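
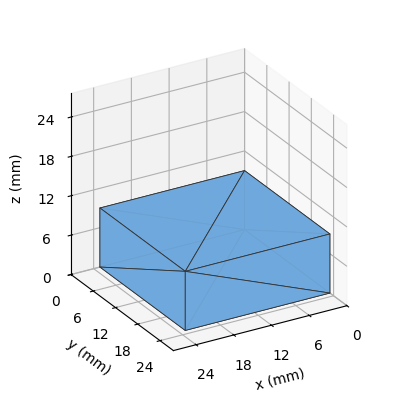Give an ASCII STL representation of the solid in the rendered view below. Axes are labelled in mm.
Reading the render: the shape is a rectangular box, roughly 23 × 23 mm footprint and 9 mm tall (dimensions read to the nearest mm from the axis ticks). For the STL, each face is triangulated and given an outward normal.

solid part
  facet normal 0.0000 0.0000 -1.0000
    outer loop
      vertex 23.00 23.00 0.00
      vertex 23.00 0.00 0.00
      vertex 0.00 0.00 0.00
    endloop
  endfacet
  facet normal 0.0000 0.0000 -1.0000
    outer loop
      vertex 0.00 23.00 0.00
      vertex 23.00 23.00 0.00
      vertex 0.00 0.00 0.00
    endloop
  endfacet
  facet normal 0.0000 0.0000 1.0000
    outer loop
      vertex 0.00 0.00 9.00
      vertex 23.00 0.00 9.00
      vertex 23.00 23.00 9.00
    endloop
  endfacet
  facet normal 0.0000 0.0000 1.0000
    outer loop
      vertex 0.00 0.00 9.00
      vertex 23.00 23.00 9.00
      vertex 0.00 23.00 9.00
    endloop
  endfacet
  facet normal 0.0000 -1.0000 0.0000
    outer loop
      vertex 0.00 0.00 0.00
      vertex 23.00 0.00 0.00
      vertex 23.00 0.00 9.00
    endloop
  endfacet
  facet normal 0.0000 -1.0000 0.0000
    outer loop
      vertex 0.00 0.00 0.00
      vertex 23.00 0.00 9.00
      vertex 0.00 0.00 9.00
    endloop
  endfacet
  facet normal 0.0000 1.0000 0.0000
    outer loop
      vertex 23.00 23.00 9.00
      vertex 23.00 23.00 0.00
      vertex 0.00 23.00 0.00
    endloop
  endfacet
  facet normal 0.0000 1.0000 0.0000
    outer loop
      vertex 0.00 23.00 9.00
      vertex 23.00 23.00 9.00
      vertex 0.00 23.00 0.00
    endloop
  endfacet
  facet normal -1.0000 0.0000 0.0000
    outer loop
      vertex 0.00 23.00 9.00
      vertex 0.00 23.00 0.00
      vertex 0.00 0.00 0.00
    endloop
  endfacet
  facet normal -1.0000 0.0000 0.0000
    outer loop
      vertex 0.00 0.00 9.00
      vertex 0.00 23.00 9.00
      vertex 0.00 0.00 0.00
    endloop
  endfacet
  facet normal 1.0000 0.0000 0.0000
    outer loop
      vertex 23.00 0.00 0.00
      vertex 23.00 23.00 0.00
      vertex 23.00 23.00 9.00
    endloop
  endfacet
  facet normal 1.0000 0.0000 0.0000
    outer loop
      vertex 23.00 0.00 0.00
      vertex 23.00 23.00 9.00
      vertex 23.00 0.00 9.00
    endloop
  endfacet
endsolid part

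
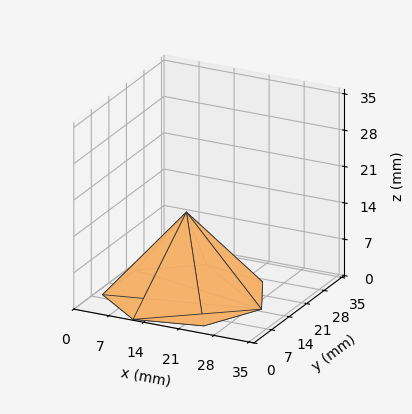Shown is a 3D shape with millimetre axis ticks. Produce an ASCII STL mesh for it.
Reading the render: the shape is a regular 7-sided pyramid, base circumscribed radius ≈ 15 mm, apex at z ≈ 16 mm (dimensions read to the nearest mm from the axis ticks). For the STL, each face is triangulated and given an outward normal.

solid part
  facet normal 0.0000 0.0000 -1.0000
    outer loop
      vertex 11.662 29.624 0.000
      vertex 24.352 26.727 0.000
      vertex 30.000 15.000 0.000
    endloop
  endfacet
  facet normal 0.0000 0.0000 -1.0000
    outer loop
      vertex 1.485 21.508 0.000
      vertex 11.662 29.624 0.000
      vertex 30.000 15.000 0.000
    endloop
  endfacet
  facet normal 0.0000 0.0000 -1.0000
    outer loop
      vertex 1.485 8.492 0.000
      vertex 1.485 21.508 0.000
      vertex 30.000 15.000 0.000
    endloop
  endfacet
  facet normal 0.0000 0.0000 -1.0000
    outer loop
      vertex 11.662 0.376 0.000
      vertex 1.485 8.492 0.000
      vertex 30.000 15.000 0.000
    endloop
  endfacet
  facet normal 0.0000 0.0000 -1.0000
    outer loop
      vertex 24.352 3.273 0.000
      vertex 11.662 0.376 0.000
      vertex 30.000 15.000 0.000
    endloop
  endfacet
  facet normal 0.6883 0.3315 0.6453
    outer loop
      vertex 30.000 15.000 0.000
      vertex 24.352 26.727 0.000
      vertex 15.000 15.000 16.000
    endloop
  endfacet
  facet normal 0.1700 0.7448 0.6453
    outer loop
      vertex 24.352 26.727 0.000
      vertex 11.662 29.624 0.000
      vertex 15.000 15.000 16.000
    endloop
  endfacet
  facet normal -0.4763 0.5973 0.6453
    outer loop
      vertex 11.662 29.624 0.000
      vertex 1.485 21.508 0.000
      vertex 15.000 15.000 16.000
    endloop
  endfacet
  facet normal -0.7639 0.0000 0.6453
    outer loop
      vertex 1.485 21.508 0.000
      vertex 1.485 8.492 0.000
      vertex 15.000 15.000 16.000
    endloop
  endfacet
  facet normal -0.4763 -0.5973 0.6453
    outer loop
      vertex 1.485 8.492 0.000
      vertex 11.662 0.376 0.000
      vertex 15.000 15.000 16.000
    endloop
  endfacet
  facet normal 0.1700 -0.7448 0.6453
    outer loop
      vertex 11.662 0.376 0.000
      vertex 24.352 3.273 0.000
      vertex 15.000 15.000 16.000
    endloop
  endfacet
  facet normal 0.6883 -0.3315 0.6453
    outer loop
      vertex 24.352 3.273 0.000
      vertex 30.000 15.000 0.000
      vertex 15.000 15.000 16.000
    endloop
  endfacet
endsolid part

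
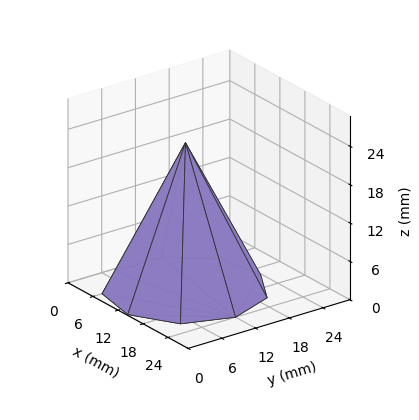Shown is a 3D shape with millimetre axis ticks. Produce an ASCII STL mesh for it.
Reading the render: the shape is a regular 9-sided pyramid, base circumscribed radius ≈ 12 mm, apex at z ≈ 23 mm (dimensions read to the nearest mm from the axis ticks). For the STL, each face is triangulated and given an outward normal.

solid part
  facet normal 0.0000 0.0000 -1.0000
    outer loop
      vertex 14.08 23.82 0.00
      vertex 21.19 19.71 0.00
      vertex 24.00 12.00 0.00
    endloop
  endfacet
  facet normal 0.0000 0.0000 -1.0000
    outer loop
      vertex 6.00 22.39 0.00
      vertex 14.08 23.82 0.00
      vertex 24.00 12.00 0.00
    endloop
  endfacet
  facet normal 0.0000 0.0000 -1.0000
    outer loop
      vertex 0.72 16.10 0.00
      vertex 6.00 22.39 0.00
      vertex 24.00 12.00 0.00
    endloop
  endfacet
  facet normal 0.0000 0.0000 -1.0000
    outer loop
      vertex 0.72 7.90 0.00
      vertex 0.72 16.10 0.00
      vertex 24.00 12.00 0.00
    endloop
  endfacet
  facet normal 0.0000 0.0000 -1.0000
    outer loop
      vertex 6.00 1.61 0.00
      vertex 0.72 7.90 0.00
      vertex 24.00 12.00 0.00
    endloop
  endfacet
  facet normal 0.0000 0.0000 -1.0000
    outer loop
      vertex 14.08 0.18 0.00
      vertex 6.00 1.61 0.00
      vertex 24.00 12.00 0.00
    endloop
  endfacet
  facet normal 0.0000 0.0000 -1.0000
    outer loop
      vertex 21.19 4.29 0.00
      vertex 14.08 0.18 0.00
      vertex 24.00 12.00 0.00
    endloop
  endfacet
  facet normal 0.8436 0.3075 0.4402
    outer loop
      vertex 24.00 12.00 0.00
      vertex 21.19 19.71 0.00
      vertex 12.00 12.00 23.00
    endloop
  endfacet
  facet normal 0.4494 0.7774 0.4401
    outer loop
      vertex 21.19 19.71 0.00
      vertex 14.08 23.82 0.00
      vertex 12.00 12.00 23.00
    endloop
  endfacet
  facet normal -0.1565 0.8841 0.4402
    outer loop
      vertex 14.08 23.82 0.00
      vertex 6.00 22.39 0.00
      vertex 12.00 12.00 23.00
    endloop
  endfacet
  facet normal -0.6877 0.5773 0.4402
    outer loop
      vertex 6.00 22.39 0.00
      vertex 0.72 16.10 0.00
      vertex 12.00 12.00 23.00
    endloop
  endfacet
  facet normal -0.8978 0.0000 0.4403
    outer loop
      vertex 0.72 16.10 0.00
      vertex 0.72 7.90 0.00
      vertex 12.00 12.00 23.00
    endloop
  endfacet
  facet normal -0.6877 -0.5773 0.4402
    outer loop
      vertex 0.72 7.90 0.00
      vertex 6.00 1.61 0.00
      vertex 12.00 12.00 23.00
    endloop
  endfacet
  facet normal -0.1565 -0.8841 0.4402
    outer loop
      vertex 6.00 1.61 0.00
      vertex 14.08 0.18 0.00
      vertex 12.00 12.00 23.00
    endloop
  endfacet
  facet normal 0.4494 -0.7774 0.4401
    outer loop
      vertex 14.08 0.18 0.00
      vertex 21.19 4.29 0.00
      vertex 12.00 12.00 23.00
    endloop
  endfacet
  facet normal 0.8436 -0.3075 0.4402
    outer loop
      vertex 21.19 4.29 0.00
      vertex 24.00 12.00 0.00
      vertex 12.00 12.00 23.00
    endloop
  endfacet
endsolid part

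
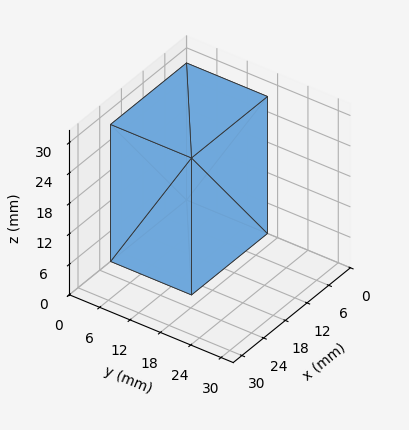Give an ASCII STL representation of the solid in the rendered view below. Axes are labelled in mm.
Reading the render: the shape is a rectangular box, roughly 21 × 16 mm footprint and 27 mm tall (dimensions read to the nearest mm from the axis ticks). For the STL, each face is triangulated and given an outward normal.

solid part
  facet normal 0.0000 0.0000 -1.0000
    outer loop
      vertex 21.00 16.00 0.00
      vertex 21.00 0.00 0.00
      vertex 0.00 0.00 0.00
    endloop
  endfacet
  facet normal 0.0000 0.0000 -1.0000
    outer loop
      vertex 0.00 16.00 0.00
      vertex 21.00 16.00 0.00
      vertex 0.00 0.00 0.00
    endloop
  endfacet
  facet normal 0.0000 0.0000 1.0000
    outer loop
      vertex 0.00 0.00 27.00
      vertex 21.00 0.00 27.00
      vertex 21.00 16.00 27.00
    endloop
  endfacet
  facet normal 0.0000 0.0000 1.0000
    outer loop
      vertex 0.00 0.00 27.00
      vertex 21.00 16.00 27.00
      vertex 0.00 16.00 27.00
    endloop
  endfacet
  facet normal 0.0000 -1.0000 0.0000
    outer loop
      vertex 0.00 0.00 0.00
      vertex 21.00 0.00 0.00
      vertex 21.00 0.00 27.00
    endloop
  endfacet
  facet normal 0.0000 -1.0000 0.0000
    outer loop
      vertex 0.00 0.00 0.00
      vertex 21.00 0.00 27.00
      vertex 0.00 0.00 27.00
    endloop
  endfacet
  facet normal 0.0000 1.0000 0.0000
    outer loop
      vertex 21.00 16.00 27.00
      vertex 21.00 16.00 0.00
      vertex 0.00 16.00 0.00
    endloop
  endfacet
  facet normal 0.0000 1.0000 0.0000
    outer loop
      vertex 0.00 16.00 27.00
      vertex 21.00 16.00 27.00
      vertex 0.00 16.00 0.00
    endloop
  endfacet
  facet normal -1.0000 0.0000 0.0000
    outer loop
      vertex 0.00 16.00 27.00
      vertex 0.00 16.00 0.00
      vertex 0.00 0.00 0.00
    endloop
  endfacet
  facet normal -1.0000 0.0000 0.0000
    outer loop
      vertex 0.00 0.00 27.00
      vertex 0.00 16.00 27.00
      vertex 0.00 0.00 0.00
    endloop
  endfacet
  facet normal 1.0000 0.0000 0.0000
    outer loop
      vertex 21.00 0.00 0.00
      vertex 21.00 16.00 0.00
      vertex 21.00 16.00 27.00
    endloop
  endfacet
  facet normal 1.0000 0.0000 0.0000
    outer loop
      vertex 21.00 0.00 0.00
      vertex 21.00 16.00 27.00
      vertex 21.00 0.00 27.00
    endloop
  endfacet
endsolid part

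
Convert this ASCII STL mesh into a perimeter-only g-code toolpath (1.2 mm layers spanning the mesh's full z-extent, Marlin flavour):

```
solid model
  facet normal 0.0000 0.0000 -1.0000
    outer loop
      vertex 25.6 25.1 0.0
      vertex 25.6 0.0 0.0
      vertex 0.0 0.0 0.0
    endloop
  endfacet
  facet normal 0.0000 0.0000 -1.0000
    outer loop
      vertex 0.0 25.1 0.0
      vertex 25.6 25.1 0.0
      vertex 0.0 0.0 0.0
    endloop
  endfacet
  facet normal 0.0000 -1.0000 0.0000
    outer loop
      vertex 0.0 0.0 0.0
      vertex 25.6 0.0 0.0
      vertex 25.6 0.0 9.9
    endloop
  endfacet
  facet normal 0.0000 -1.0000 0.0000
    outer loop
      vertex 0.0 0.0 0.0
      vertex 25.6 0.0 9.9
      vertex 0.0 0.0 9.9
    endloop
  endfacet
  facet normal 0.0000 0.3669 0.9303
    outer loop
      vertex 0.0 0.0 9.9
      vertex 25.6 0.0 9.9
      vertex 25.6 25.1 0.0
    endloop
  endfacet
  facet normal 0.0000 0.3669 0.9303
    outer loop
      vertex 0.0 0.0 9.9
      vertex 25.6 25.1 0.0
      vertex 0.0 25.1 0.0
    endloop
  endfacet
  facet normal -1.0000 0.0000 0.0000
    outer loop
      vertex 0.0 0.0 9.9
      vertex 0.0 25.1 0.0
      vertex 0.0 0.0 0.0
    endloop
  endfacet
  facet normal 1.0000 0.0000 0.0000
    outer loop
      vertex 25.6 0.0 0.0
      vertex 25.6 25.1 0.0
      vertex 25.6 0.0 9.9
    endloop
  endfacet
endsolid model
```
; perimeter-only toolpath
G21 ; units = mm
G90 ; absolute positioning
G28 ; home
; layer 1
G0 Z1.2
G0 X0.0 Y0.0
G1 X25.6 Y0.0
G1 X25.6 Y22.0
G1 X0.0 Y22.0
G1 X0.0 Y0.0
; layer 2
G0 Z2.5
G0 X0.0 Y0.0
G1 X25.6 Y0.0
G1 X25.6 Y18.8
G1 X0.0 Y18.8
G1 X0.0 Y0.0
; layer 3
G0 Z3.7
G0 X0.0 Y0.0
G1 X25.6 Y0.0
G1 X25.6 Y15.7
G1 X0.0 Y15.7
G1 X0.0 Y0.0
; layer 4
G0 Z5.0
G0 X0.0 Y0.0
G1 X25.6 Y0.0
G1 X25.6 Y12.6
G1 X0.0 Y12.6
G1 X0.0 Y0.0
; layer 5
G0 Z6.2
G0 X0.0 Y0.0
G1 X25.6 Y0.0
G1 X25.6 Y9.4
G1 X0.0 Y9.4
G1 X0.0 Y0.0
; layer 6
G0 Z7.4
G0 X0.0 Y0.0
G1 X25.6 Y0.0
G1 X25.6 Y6.3
G1 X0.0 Y6.3
G1 X0.0 Y0.0
; layer 7
G0 Z8.7
G0 X0.0 Y0.0
G1 X25.6 Y0.0
G1 X25.6 Y3.1
G1 X0.0 Y3.1
G1 X0.0 Y0.0
M2 ; end

The solid is a wedge (ramp): 25.6 × 25.1 mm base, rising to 9.9 mm along the y=0 edge and sloping linearly to z=0 at y=25.1. Slicing at Δz = 1.2 mm — 8 equal slices spanning the solid's height, so layer i sits at z = i·h/8 — gives 7 non-empty perimeters. Each is a 4-segment closed polygon; G0 lifts to the layer z and rapids to the start vertex, then G1 traces the edges. The cross-section shrinks linearly with z (the slice at the apex is degenerate and omitted).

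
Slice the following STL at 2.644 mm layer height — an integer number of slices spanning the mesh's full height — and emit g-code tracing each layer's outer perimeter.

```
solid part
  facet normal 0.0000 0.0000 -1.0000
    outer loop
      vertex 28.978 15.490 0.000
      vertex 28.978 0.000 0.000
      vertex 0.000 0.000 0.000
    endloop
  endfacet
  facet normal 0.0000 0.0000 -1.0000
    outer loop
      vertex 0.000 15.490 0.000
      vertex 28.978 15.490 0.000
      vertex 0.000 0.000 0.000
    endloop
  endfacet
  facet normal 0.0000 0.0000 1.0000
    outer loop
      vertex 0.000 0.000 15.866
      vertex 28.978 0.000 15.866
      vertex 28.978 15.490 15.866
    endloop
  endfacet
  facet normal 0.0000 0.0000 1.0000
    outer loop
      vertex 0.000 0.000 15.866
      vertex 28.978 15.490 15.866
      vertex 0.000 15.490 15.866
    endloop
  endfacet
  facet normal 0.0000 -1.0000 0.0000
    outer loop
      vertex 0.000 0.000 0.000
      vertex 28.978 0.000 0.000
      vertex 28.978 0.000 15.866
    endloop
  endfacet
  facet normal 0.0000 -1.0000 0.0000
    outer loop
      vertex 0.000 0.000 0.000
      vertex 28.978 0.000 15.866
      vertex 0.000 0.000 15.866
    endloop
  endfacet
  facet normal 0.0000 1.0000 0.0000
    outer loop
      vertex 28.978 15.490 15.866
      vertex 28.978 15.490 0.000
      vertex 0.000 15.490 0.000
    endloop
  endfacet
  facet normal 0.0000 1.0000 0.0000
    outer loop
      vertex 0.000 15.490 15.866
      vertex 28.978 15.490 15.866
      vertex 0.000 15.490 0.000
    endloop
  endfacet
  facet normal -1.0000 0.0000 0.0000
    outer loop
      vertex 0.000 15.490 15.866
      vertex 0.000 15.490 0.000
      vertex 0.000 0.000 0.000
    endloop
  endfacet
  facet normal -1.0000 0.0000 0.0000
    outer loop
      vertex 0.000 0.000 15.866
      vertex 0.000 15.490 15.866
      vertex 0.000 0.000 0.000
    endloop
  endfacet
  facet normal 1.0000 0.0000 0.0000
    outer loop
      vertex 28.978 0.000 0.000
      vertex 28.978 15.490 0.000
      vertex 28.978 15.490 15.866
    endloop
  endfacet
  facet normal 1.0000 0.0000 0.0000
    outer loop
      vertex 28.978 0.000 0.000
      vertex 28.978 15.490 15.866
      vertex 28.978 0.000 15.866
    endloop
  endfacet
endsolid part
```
; perimeter-only toolpath
G21 ; units = mm
G90 ; absolute positioning
G28 ; home
; layer 1
G0 Z2.644
G0 X0.000 Y0.000
G1 X28.978 Y0.000
G1 X28.978 Y15.490
G1 X0.000 Y15.490
G1 X0.000 Y0.000
; layer 2
G0 Z5.289
G0 X0.000 Y0.000
G1 X28.978 Y0.000
G1 X28.978 Y15.490
G1 X0.000 Y15.490
G1 X0.000 Y0.000
; layer 3
G0 Z7.933
G0 X0.000 Y0.000
G1 X28.978 Y0.000
G1 X28.978 Y15.490
G1 X0.000 Y15.490
G1 X0.000 Y0.000
; layer 4
G0 Z10.577
G0 X0.000 Y0.000
G1 X28.978 Y0.000
G1 X28.978 Y15.490
G1 X0.000 Y15.490
G1 X0.000 Y0.000
; layer 5
G0 Z13.222
G0 X0.000 Y0.000
G1 X28.978 Y0.000
G1 X28.978 Y15.490
G1 X0.000 Y15.490
G1 X0.000 Y0.000
; layer 6
G0 Z15.866
G0 X0.000 Y0.000
G1 X28.978 Y0.000
G1 X28.978 Y15.490
G1 X0.000 Y15.490
G1 X0.000 Y0.000
M2 ; end

The solid is a rectangular box, roughly 29 × 15.5 mm footprint and 15.9 mm tall. Slicing at Δz = 2.644 mm — 6 equal slices spanning the solid's height, so layer i sits at z = i·h/6 — gives 6 non-empty perimeters. Each is a 4-segment closed polygon; G0 lifts to the layer z and rapids to the start vertex, then G1 traces the edges.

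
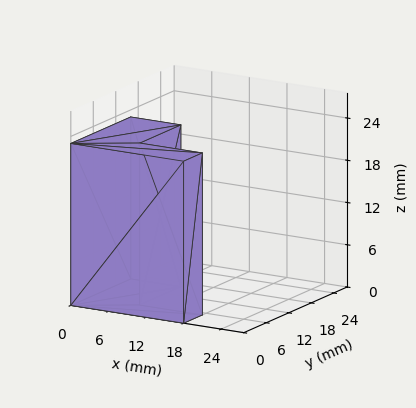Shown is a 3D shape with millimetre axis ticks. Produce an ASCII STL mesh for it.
Reading the render: the shape is an L-shaped prism: outer 18 × 16 mm, arm thicknesses ≈ 5 mm (horizontal) and 8 mm (vertical), extruded 23 mm in z (dimensions read to the nearest mm from the axis ticks). For the STL, each face is triangulated and given an outward normal.

solid part
  facet normal 0.0000 0.0000 -1.0000
    outer loop
      vertex 18.00 5.00 0.00
      vertex 18.00 0.00 0.00
      vertex 0.00 0.00 0.00
    endloop
  endfacet
  facet normal 0.0000 0.0000 -1.0000
    outer loop
      vertex 8.00 5.00 0.00
      vertex 18.00 5.00 0.00
      vertex 0.00 0.00 0.00
    endloop
  endfacet
  facet normal 0.0000 0.0000 -1.0000
    outer loop
      vertex 8.00 16.00 0.00
      vertex 8.00 5.00 0.00
      vertex 0.00 0.00 0.00
    endloop
  endfacet
  facet normal 0.0000 0.0000 -1.0000
    outer loop
      vertex 0.00 16.00 0.00
      vertex 8.00 16.00 0.00
      vertex 0.00 0.00 0.00
    endloop
  endfacet
  facet normal 0.0000 0.0000 1.0000
    outer loop
      vertex 0.00 0.00 23.00
      vertex 18.00 0.00 23.00
      vertex 18.00 5.00 23.00
    endloop
  endfacet
  facet normal 0.0000 0.0000 1.0000
    outer loop
      vertex 0.00 0.00 23.00
      vertex 18.00 5.00 23.00
      vertex 8.00 5.00 23.00
    endloop
  endfacet
  facet normal 0.0000 0.0000 1.0000
    outer loop
      vertex 0.00 0.00 23.00
      vertex 8.00 5.00 23.00
      vertex 8.00 16.00 23.00
    endloop
  endfacet
  facet normal 0.0000 0.0000 1.0000
    outer loop
      vertex 0.00 0.00 23.00
      vertex 8.00 16.00 23.00
      vertex 0.00 16.00 23.00
    endloop
  endfacet
  facet normal 0.0000 -1.0000 0.0000
    outer loop
      vertex 0.00 0.00 0.00
      vertex 18.00 0.00 0.00
      vertex 18.00 0.00 23.00
    endloop
  endfacet
  facet normal 0.0000 -1.0000 0.0000
    outer loop
      vertex 0.00 0.00 0.00
      vertex 18.00 0.00 23.00
      vertex 0.00 0.00 23.00
    endloop
  endfacet
  facet normal 1.0000 0.0000 0.0000
    outer loop
      vertex 18.00 0.00 0.00
      vertex 18.00 5.00 0.00
      vertex 18.00 5.00 23.00
    endloop
  endfacet
  facet normal 1.0000 0.0000 0.0000
    outer loop
      vertex 18.00 0.00 0.00
      vertex 18.00 5.00 23.00
      vertex 18.00 0.00 23.00
    endloop
  endfacet
  facet normal 0.0000 1.0000 0.0000
    outer loop
      vertex 18.00 5.00 0.00
      vertex 8.00 5.00 0.00
      vertex 8.00 5.00 23.00
    endloop
  endfacet
  facet normal 0.0000 1.0000 0.0000
    outer loop
      vertex 18.00 5.00 0.00
      vertex 8.00 5.00 23.00
      vertex 18.00 5.00 23.00
    endloop
  endfacet
  facet normal 1.0000 0.0000 0.0000
    outer loop
      vertex 8.00 5.00 0.00
      vertex 8.00 16.00 0.00
      vertex 8.00 16.00 23.00
    endloop
  endfacet
  facet normal 1.0000 0.0000 0.0000
    outer loop
      vertex 8.00 5.00 0.00
      vertex 8.00 16.00 23.00
      vertex 8.00 5.00 23.00
    endloop
  endfacet
  facet normal 0.0000 1.0000 0.0000
    outer loop
      vertex 8.00 16.00 0.00
      vertex 0.00 16.00 0.00
      vertex 0.00 16.00 23.00
    endloop
  endfacet
  facet normal 0.0000 1.0000 0.0000
    outer loop
      vertex 8.00 16.00 0.00
      vertex 0.00 16.00 23.00
      vertex 8.00 16.00 23.00
    endloop
  endfacet
  facet normal -1.0000 0.0000 0.0000
    outer loop
      vertex 0.00 16.00 0.00
      vertex 0.00 0.00 0.00
      vertex 0.00 0.00 23.00
    endloop
  endfacet
  facet normal -1.0000 0.0000 0.0000
    outer loop
      vertex 0.00 16.00 0.00
      vertex 0.00 0.00 23.00
      vertex 0.00 16.00 23.00
    endloop
  endfacet
endsolid part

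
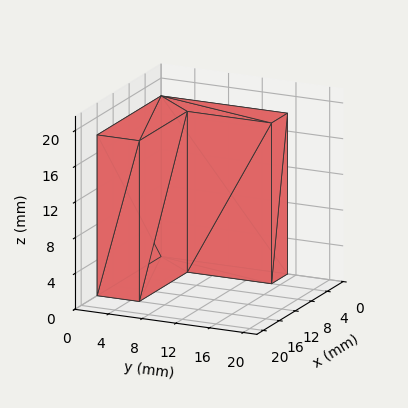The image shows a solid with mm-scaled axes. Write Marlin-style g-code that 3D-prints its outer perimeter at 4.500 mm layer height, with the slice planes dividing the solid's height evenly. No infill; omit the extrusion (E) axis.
Reading the render: the shape is an L-shaped prism: outer 16 × 15 mm, arm thicknesses ≈ 5 mm (horizontal) and 4 mm (vertical), extruded 18 mm in z (dimensions read to the nearest mm from the axis ticks). For the g-code, the solid's height is divided into equal slices at the stated Δz and each level perimeter traced with G1 moves after a G0 lift.

; perimeter-only toolpath
G21 ; units = mm
G90 ; absolute positioning
G28 ; home
; layer 1
G0 Z4.500
G0 X0.000 Y0.000
G1 X16.000 Y0.000
G1 X16.000 Y5.000
G1 X4.000 Y5.000
G1 X4.000 Y15.000
G1 X0.000 Y15.000
G1 X0.000 Y0.000
; layer 2
G0 Z9.000
G0 X0.000 Y0.000
G1 X16.000 Y0.000
G1 X16.000 Y5.000
G1 X4.000 Y5.000
G1 X4.000 Y15.000
G1 X0.000 Y15.000
G1 X0.000 Y0.000
; layer 3
G0 Z13.500
G0 X0.000 Y0.000
G1 X16.000 Y0.000
G1 X16.000 Y5.000
G1 X4.000 Y5.000
G1 X4.000 Y15.000
G1 X0.000 Y15.000
G1 X0.000 Y0.000
; layer 4
G0 Z18.000
G0 X0.000 Y0.000
G1 X16.000 Y0.000
G1 X16.000 Y5.000
G1 X4.000 Y5.000
G1 X4.000 Y15.000
G1 X0.000 Y15.000
G1 X0.000 Y0.000
M2 ; end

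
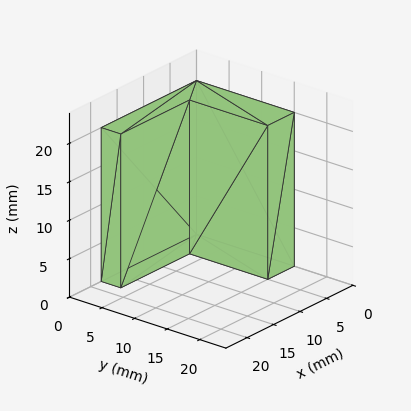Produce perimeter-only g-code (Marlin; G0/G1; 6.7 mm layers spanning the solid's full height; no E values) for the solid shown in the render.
Reading the render: the shape is an L-shaped prism: outer 18 × 15 mm, arm thicknesses ≈ 3 mm (horizontal) and 5 mm (vertical), extruded 20 mm in z (dimensions read to the nearest mm from the axis ticks). For the g-code, the solid's height is divided into equal slices at the stated Δz and each level perimeter traced with G1 moves after a G0 lift.

; perimeter-only toolpath
G21 ; units = mm
G90 ; absolute positioning
G28 ; home
; layer 1
G0 Z6.7
G0 X0.0 Y0.0
G1 X18.0 Y0.0
G1 X18.0 Y3.0
G1 X5.0 Y3.0
G1 X5.0 Y15.0
G1 X0.0 Y15.0
G1 X0.0 Y0.0
; layer 2
G0 Z13.3
G0 X0.0 Y0.0
G1 X18.0 Y0.0
G1 X18.0 Y3.0
G1 X5.0 Y3.0
G1 X5.0 Y15.0
G1 X0.0 Y15.0
G1 X0.0 Y0.0
; layer 3
G0 Z20.0
G0 X0.0 Y0.0
G1 X18.0 Y0.0
G1 X18.0 Y3.0
G1 X5.0 Y3.0
G1 X5.0 Y15.0
G1 X0.0 Y15.0
G1 X0.0 Y0.0
M2 ; end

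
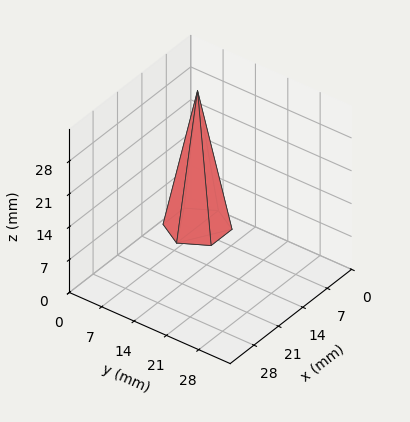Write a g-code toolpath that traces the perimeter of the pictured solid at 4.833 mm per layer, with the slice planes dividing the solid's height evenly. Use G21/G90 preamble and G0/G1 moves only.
Reading the render: the shape is a regular 6-sided pyramid, base circumscribed radius ≈ 6 mm, apex at z ≈ 29 mm (dimensions read to the nearest mm from the axis ticks). For the g-code, the solid's height is divided into equal slices at the stated Δz and each level perimeter traced with G1 moves after a G0 lift.

; perimeter-only toolpath
G21 ; units = mm
G90 ; absolute positioning
G28 ; home
; layer 1
G0 Z4.833
G0 X11.000 Y6.000
G1 X8.500 Y10.330
G1 X3.500 Y10.330
G1 X1.000 Y6.000
G1 X3.500 Y1.670
G1 X8.500 Y1.670
G1 X11.000 Y6.000
; layer 2
G0 Z9.667
G0 X10.000 Y6.000
G1 X8.000 Y9.464
G1 X4.000 Y9.464
G1 X2.000 Y6.000
G1 X4.000 Y2.536
G1 X8.000 Y2.536
G1 X10.000 Y6.000
; layer 3
G0 Z14.500
G0 X9.000 Y6.000
G1 X7.500 Y8.598
G1 X4.500 Y8.598
G1 X3.000 Y6.000
G1 X4.500 Y3.402
G1 X7.500 Y3.402
G1 X9.000 Y6.000
; layer 4
G0 Z19.333
G0 X8.000 Y6.000
G1 X7.000 Y7.732
G1 X5.000 Y7.732
G1 X4.000 Y6.000
G1 X5.000 Y4.268
G1 X7.000 Y4.268
G1 X8.000 Y6.000
; layer 5
G0 Z24.167
G0 X7.000 Y6.000
G1 X6.500 Y6.866
G1 X5.500 Y6.866
G1 X5.000 Y6.000
G1 X5.500 Y5.134
G1 X6.500 Y5.134
G1 X7.000 Y6.000
M2 ; end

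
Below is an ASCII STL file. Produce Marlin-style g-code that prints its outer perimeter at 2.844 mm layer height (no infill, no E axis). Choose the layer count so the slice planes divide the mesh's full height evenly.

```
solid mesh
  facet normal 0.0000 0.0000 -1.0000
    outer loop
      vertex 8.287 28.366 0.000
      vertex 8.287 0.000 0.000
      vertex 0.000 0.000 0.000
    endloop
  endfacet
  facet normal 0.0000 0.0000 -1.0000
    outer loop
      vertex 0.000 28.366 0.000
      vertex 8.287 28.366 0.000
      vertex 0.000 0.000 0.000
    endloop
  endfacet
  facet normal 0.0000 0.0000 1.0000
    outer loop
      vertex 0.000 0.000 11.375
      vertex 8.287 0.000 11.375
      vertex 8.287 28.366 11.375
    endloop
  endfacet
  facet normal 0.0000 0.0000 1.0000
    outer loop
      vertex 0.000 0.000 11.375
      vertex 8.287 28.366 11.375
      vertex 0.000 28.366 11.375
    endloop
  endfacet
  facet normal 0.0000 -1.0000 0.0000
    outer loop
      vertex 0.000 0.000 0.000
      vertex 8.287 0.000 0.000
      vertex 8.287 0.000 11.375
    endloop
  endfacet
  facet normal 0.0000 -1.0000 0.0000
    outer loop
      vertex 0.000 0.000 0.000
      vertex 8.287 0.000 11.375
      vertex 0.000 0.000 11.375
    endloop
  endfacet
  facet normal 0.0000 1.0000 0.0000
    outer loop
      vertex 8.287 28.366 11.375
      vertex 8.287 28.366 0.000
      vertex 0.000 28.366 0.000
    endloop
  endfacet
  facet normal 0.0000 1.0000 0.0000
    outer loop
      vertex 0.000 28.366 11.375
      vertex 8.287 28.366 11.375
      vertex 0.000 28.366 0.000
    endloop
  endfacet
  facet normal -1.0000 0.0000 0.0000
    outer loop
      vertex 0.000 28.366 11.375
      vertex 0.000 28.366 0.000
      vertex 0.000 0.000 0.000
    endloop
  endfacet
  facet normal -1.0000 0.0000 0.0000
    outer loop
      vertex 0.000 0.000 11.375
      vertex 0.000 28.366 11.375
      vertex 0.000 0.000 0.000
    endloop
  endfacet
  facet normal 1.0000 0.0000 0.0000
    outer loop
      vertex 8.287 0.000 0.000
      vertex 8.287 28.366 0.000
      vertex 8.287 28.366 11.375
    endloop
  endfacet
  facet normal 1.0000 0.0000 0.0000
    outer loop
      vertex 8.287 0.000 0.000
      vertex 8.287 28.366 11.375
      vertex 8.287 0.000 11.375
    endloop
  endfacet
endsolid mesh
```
; perimeter-only toolpath
G21 ; units = mm
G90 ; absolute positioning
G28 ; home
; layer 1
G0 Z2.844
G0 X0.000 Y0.000
G1 X8.287 Y0.000
G1 X8.287 Y28.366
G1 X0.000 Y28.366
G1 X0.000 Y0.000
; layer 2
G0 Z5.688
G0 X0.000 Y0.000
G1 X8.287 Y0.000
G1 X8.287 Y28.366
G1 X0.000 Y28.366
G1 X0.000 Y0.000
; layer 3
G0 Z8.531
G0 X0.000 Y0.000
G1 X8.287 Y0.000
G1 X8.287 Y28.366
G1 X0.000 Y28.366
G1 X0.000 Y0.000
; layer 4
G0 Z11.375
G0 X0.000 Y0.000
G1 X8.287 Y0.000
G1 X8.287 Y28.366
G1 X0.000 Y28.366
G1 X0.000 Y0.000
M2 ; end

The solid is a rectangular box, roughly 8.29 × 28.4 mm footprint and 11.4 mm tall. Slicing at Δz = 2.844 mm — 4 equal slices spanning the solid's height, so layer i sits at z = i·h/4 — gives 4 non-empty perimeters. Each is a 4-segment closed polygon; G0 lifts to the layer z and rapids to the start vertex, then G1 traces the edges.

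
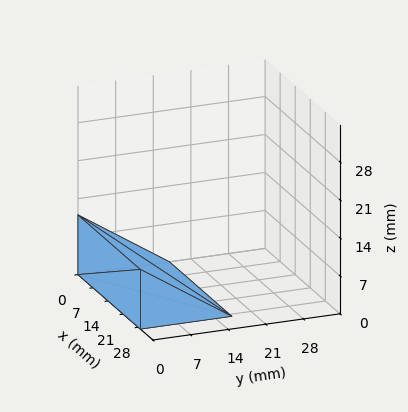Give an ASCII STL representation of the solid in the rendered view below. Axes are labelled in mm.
Reading the render: the shape is a wedge (ramp): 29 × 17 mm base, rising to 11 mm along the y=0 edge and sloping linearly to z=0 at y=17 (dimensions read to the nearest mm from the axis ticks). For the STL, each face is triangulated and given an outward normal.

solid part
  facet normal 0.0000 0.0000 -1.0000
    outer loop
      vertex 29.00 17.00 0.00
      vertex 29.00 0.00 0.00
      vertex 0.00 0.00 0.00
    endloop
  endfacet
  facet normal 0.0000 0.0000 -1.0000
    outer loop
      vertex 0.00 17.00 0.00
      vertex 29.00 17.00 0.00
      vertex 0.00 0.00 0.00
    endloop
  endfacet
  facet normal 0.0000 -1.0000 0.0000
    outer loop
      vertex 0.00 0.00 0.00
      vertex 29.00 0.00 0.00
      vertex 29.00 0.00 11.00
    endloop
  endfacet
  facet normal 0.0000 -1.0000 0.0000
    outer loop
      vertex 0.00 0.00 0.00
      vertex 29.00 0.00 11.00
      vertex 0.00 0.00 11.00
    endloop
  endfacet
  facet normal 0.0000 0.5433 0.8396
    outer loop
      vertex 0.00 0.00 11.00
      vertex 29.00 0.00 11.00
      vertex 29.00 17.00 0.00
    endloop
  endfacet
  facet normal 0.0000 0.5433 0.8396
    outer loop
      vertex 0.00 0.00 11.00
      vertex 29.00 17.00 0.00
      vertex 0.00 17.00 0.00
    endloop
  endfacet
  facet normal -1.0000 0.0000 0.0000
    outer loop
      vertex 0.00 0.00 11.00
      vertex 0.00 17.00 0.00
      vertex 0.00 0.00 0.00
    endloop
  endfacet
  facet normal 1.0000 0.0000 0.0000
    outer loop
      vertex 29.00 0.00 0.00
      vertex 29.00 17.00 0.00
      vertex 29.00 0.00 11.00
    endloop
  endfacet
endsolid part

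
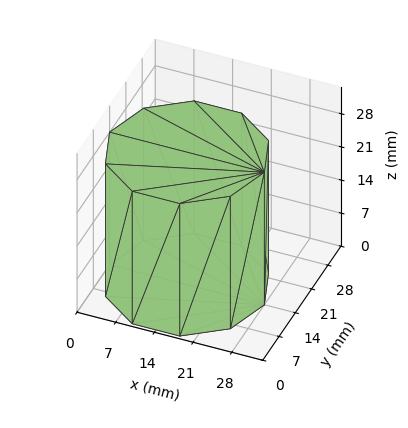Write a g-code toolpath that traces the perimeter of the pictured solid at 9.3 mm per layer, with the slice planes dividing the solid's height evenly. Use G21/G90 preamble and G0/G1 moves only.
Reading the render: the shape is a regular 10-sided prism (a cylinder approximated with 10 flat sides), circumscribed radius ≈ 14 mm, height ≈ 28 mm (dimensions read to the nearest mm from the axis ticks). For the g-code, the solid's height is divided into equal slices at the stated Δz and each level perimeter traced with G1 moves after a G0 lift.

; perimeter-only toolpath
G21 ; units = mm
G90 ; absolute positioning
G28 ; home
; layer 1
G0 Z9.3
G0 X28.0 Y14.0
G1 X25.3 Y22.2
G1 X18.3 Y27.3
G1 X9.7 Y27.3
G1 X2.7 Y22.2
G1 X0.0 Y14.0
G1 X2.7 Y5.8
G1 X9.7 Y0.7
G1 X18.3 Y0.7
G1 X25.3 Y5.8
G1 X28.0 Y14.0
; layer 2
G0 Z18.7
G0 X28.0 Y14.0
G1 X25.3 Y22.2
G1 X18.3 Y27.3
G1 X9.7 Y27.3
G1 X2.7 Y22.2
G1 X0.0 Y14.0
G1 X2.7 Y5.8
G1 X9.7 Y0.7
G1 X18.3 Y0.7
G1 X25.3 Y5.8
G1 X28.0 Y14.0
; layer 3
G0 Z28.0
G0 X28.0 Y14.0
G1 X25.3 Y22.2
G1 X18.3 Y27.3
G1 X9.7 Y27.3
G1 X2.7 Y22.2
G1 X0.0 Y14.0
G1 X2.7 Y5.8
G1 X9.7 Y0.7
G1 X18.3 Y0.7
G1 X25.3 Y5.8
G1 X28.0 Y14.0
M2 ; end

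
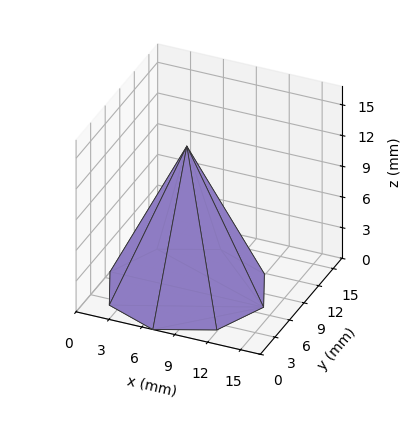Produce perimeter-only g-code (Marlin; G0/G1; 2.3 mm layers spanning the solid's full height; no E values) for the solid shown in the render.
Reading the render: the shape is a regular 8-sided pyramid, base circumscribed radius ≈ 7 mm, apex at z ≈ 14 mm (dimensions read to the nearest mm from the axis ticks). For the g-code, the solid's height is divided into equal slices at the stated Δz and each level perimeter traced with G1 moves after a G0 lift.

; perimeter-only toolpath
G21 ; units = mm
G90 ; absolute positioning
G28 ; home
; layer 1
G0 Z2.3
G0 X12.8 Y7.0
G1 X11.1 Y11.1
G1 X7.0 Y12.8
G1 X2.9 Y11.1
G1 X1.2 Y7.0
G1 X2.9 Y2.9
G1 X7.0 Y1.2
G1 X11.1 Y2.9
G1 X12.8 Y7.0
; layer 2
G0 Z4.7
G0 X11.7 Y7.0
G1 X10.3 Y10.3
G1 X7.0 Y11.7
G1 X3.7 Y10.3
G1 X2.3 Y7.0
G1 X3.7 Y3.7
G1 X7.0 Y2.3
G1 X10.3 Y3.7
G1 X11.7 Y7.0
; layer 3
G0 Z7.0
G0 X10.5 Y7.0
G1 X9.4 Y9.4
G1 X7.0 Y10.5
G1 X4.5 Y9.4
G1 X3.5 Y7.0
G1 X4.5 Y4.5
G1 X7.0 Y3.5
G1 X9.4 Y4.5
G1 X10.5 Y7.0
; layer 4
G0 Z9.3
G0 X9.3 Y7.0
G1 X8.6 Y8.6
G1 X7.0 Y9.3
G1 X5.4 Y8.6
G1 X4.7 Y7.0
G1 X5.4 Y5.4
G1 X7.0 Y4.7
G1 X8.6 Y5.4
G1 X9.3 Y7.0
; layer 5
G0 Z11.7
G0 X8.2 Y7.0
G1 X7.8 Y7.8
G1 X7.0 Y8.2
G1 X6.2 Y7.8
G1 X5.8 Y7.0
G1 X6.2 Y6.2
G1 X7.0 Y5.8
G1 X7.8 Y6.2
G1 X8.2 Y7.0
M2 ; end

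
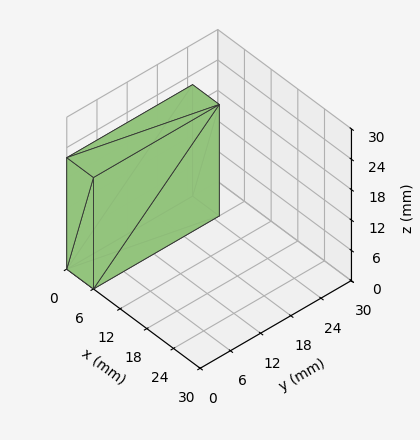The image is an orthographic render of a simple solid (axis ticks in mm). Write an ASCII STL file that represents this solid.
Reading the render: the shape is a rectangular box, roughly 6 × 25 mm footprint and 22 mm tall (dimensions read to the nearest mm from the axis ticks). For the STL, each face is triangulated and given an outward normal.

solid part
  facet normal 0.0000 0.0000 -1.0000
    outer loop
      vertex 6.00 25.00 0.00
      vertex 6.00 0.00 0.00
      vertex 0.00 0.00 0.00
    endloop
  endfacet
  facet normal 0.0000 0.0000 -1.0000
    outer loop
      vertex 0.00 25.00 0.00
      vertex 6.00 25.00 0.00
      vertex 0.00 0.00 0.00
    endloop
  endfacet
  facet normal 0.0000 0.0000 1.0000
    outer loop
      vertex 0.00 0.00 22.00
      vertex 6.00 0.00 22.00
      vertex 6.00 25.00 22.00
    endloop
  endfacet
  facet normal 0.0000 0.0000 1.0000
    outer loop
      vertex 0.00 0.00 22.00
      vertex 6.00 25.00 22.00
      vertex 0.00 25.00 22.00
    endloop
  endfacet
  facet normal 0.0000 -1.0000 0.0000
    outer loop
      vertex 0.00 0.00 0.00
      vertex 6.00 0.00 0.00
      vertex 6.00 0.00 22.00
    endloop
  endfacet
  facet normal 0.0000 -1.0000 0.0000
    outer loop
      vertex 0.00 0.00 0.00
      vertex 6.00 0.00 22.00
      vertex 0.00 0.00 22.00
    endloop
  endfacet
  facet normal 0.0000 1.0000 0.0000
    outer loop
      vertex 6.00 25.00 22.00
      vertex 6.00 25.00 0.00
      vertex 0.00 25.00 0.00
    endloop
  endfacet
  facet normal 0.0000 1.0000 0.0000
    outer loop
      vertex 0.00 25.00 22.00
      vertex 6.00 25.00 22.00
      vertex 0.00 25.00 0.00
    endloop
  endfacet
  facet normal -1.0000 0.0000 0.0000
    outer loop
      vertex 0.00 25.00 22.00
      vertex 0.00 25.00 0.00
      vertex 0.00 0.00 0.00
    endloop
  endfacet
  facet normal -1.0000 0.0000 0.0000
    outer loop
      vertex 0.00 0.00 22.00
      vertex 0.00 25.00 22.00
      vertex 0.00 0.00 0.00
    endloop
  endfacet
  facet normal 1.0000 0.0000 0.0000
    outer loop
      vertex 6.00 0.00 0.00
      vertex 6.00 25.00 0.00
      vertex 6.00 25.00 22.00
    endloop
  endfacet
  facet normal 1.0000 0.0000 0.0000
    outer loop
      vertex 6.00 0.00 0.00
      vertex 6.00 25.00 22.00
      vertex 6.00 0.00 22.00
    endloop
  endfacet
endsolid part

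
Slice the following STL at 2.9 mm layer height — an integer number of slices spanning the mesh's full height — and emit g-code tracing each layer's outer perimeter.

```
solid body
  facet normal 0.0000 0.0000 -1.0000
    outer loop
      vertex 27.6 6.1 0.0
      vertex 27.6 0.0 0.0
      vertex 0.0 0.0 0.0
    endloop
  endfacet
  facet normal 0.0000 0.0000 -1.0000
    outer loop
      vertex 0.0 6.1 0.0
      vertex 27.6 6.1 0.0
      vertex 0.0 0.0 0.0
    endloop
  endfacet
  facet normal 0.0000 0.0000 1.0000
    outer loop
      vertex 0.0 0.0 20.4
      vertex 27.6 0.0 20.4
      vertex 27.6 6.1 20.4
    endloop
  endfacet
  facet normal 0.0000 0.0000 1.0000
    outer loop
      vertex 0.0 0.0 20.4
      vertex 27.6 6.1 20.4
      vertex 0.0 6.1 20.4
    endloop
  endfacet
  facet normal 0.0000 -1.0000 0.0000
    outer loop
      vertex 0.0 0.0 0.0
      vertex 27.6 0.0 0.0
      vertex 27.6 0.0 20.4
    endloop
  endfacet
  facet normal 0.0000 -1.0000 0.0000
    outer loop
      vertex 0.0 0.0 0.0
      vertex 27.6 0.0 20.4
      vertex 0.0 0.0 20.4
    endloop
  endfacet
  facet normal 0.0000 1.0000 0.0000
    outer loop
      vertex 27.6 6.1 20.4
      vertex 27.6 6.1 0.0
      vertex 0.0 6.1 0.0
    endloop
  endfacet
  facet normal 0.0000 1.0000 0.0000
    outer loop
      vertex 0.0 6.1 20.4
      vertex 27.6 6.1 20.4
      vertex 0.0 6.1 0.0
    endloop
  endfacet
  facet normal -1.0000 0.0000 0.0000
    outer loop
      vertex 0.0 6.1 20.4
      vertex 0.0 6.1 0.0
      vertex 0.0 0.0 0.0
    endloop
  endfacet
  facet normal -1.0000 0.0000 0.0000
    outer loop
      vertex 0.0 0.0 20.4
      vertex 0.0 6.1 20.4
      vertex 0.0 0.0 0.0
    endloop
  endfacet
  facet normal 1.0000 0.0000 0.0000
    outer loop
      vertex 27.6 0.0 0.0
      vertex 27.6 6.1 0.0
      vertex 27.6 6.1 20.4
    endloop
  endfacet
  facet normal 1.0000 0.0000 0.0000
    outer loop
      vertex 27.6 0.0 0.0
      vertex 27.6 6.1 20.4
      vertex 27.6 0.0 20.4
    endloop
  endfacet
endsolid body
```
; perimeter-only toolpath
G21 ; units = mm
G90 ; absolute positioning
G28 ; home
; layer 1
G0 Z2.9
G0 X0.0 Y0.0
G1 X27.6 Y0.0
G1 X27.6 Y6.1
G1 X0.0 Y6.1
G1 X0.0 Y0.0
; layer 2
G0 Z5.8
G0 X0.0 Y0.0
G1 X27.6 Y0.0
G1 X27.6 Y6.1
G1 X0.0 Y6.1
G1 X0.0 Y0.0
; layer 3
G0 Z8.7
G0 X0.0 Y0.0
G1 X27.6 Y0.0
G1 X27.6 Y6.1
G1 X0.0 Y6.1
G1 X0.0 Y0.0
; layer 4
G0 Z11.7
G0 X0.0 Y0.0
G1 X27.6 Y0.0
G1 X27.6 Y6.1
G1 X0.0 Y6.1
G1 X0.0 Y0.0
; layer 5
G0 Z14.6
G0 X0.0 Y0.0
G1 X27.6 Y0.0
G1 X27.6 Y6.1
G1 X0.0 Y6.1
G1 X0.0 Y0.0
; layer 6
G0 Z17.5
G0 X0.0 Y0.0
G1 X27.6 Y0.0
G1 X27.6 Y6.1
G1 X0.0 Y6.1
G1 X0.0 Y0.0
; layer 7
G0 Z20.4
G0 X0.0 Y0.0
G1 X27.6 Y0.0
G1 X27.6 Y6.1
G1 X0.0 Y6.1
G1 X0.0 Y0.0
M2 ; end

The solid is a rectangular box, roughly 27.6 × 6.1 mm footprint and 20.4 mm tall. Slicing at Δz = 2.9 mm — 7 equal slices spanning the solid's height, so layer i sits at z = i·h/7 — gives 7 non-empty perimeters. Each is a 4-segment closed polygon; G0 lifts to the layer z and rapids to the start vertex, then G1 traces the edges.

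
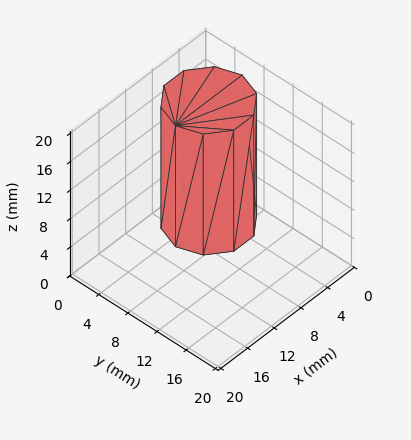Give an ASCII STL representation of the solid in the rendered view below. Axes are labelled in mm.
Reading the render: the shape is a regular 10-sided prism (a cylinder approximated with 10 flat sides), circumscribed radius ≈ 5 mm, height ≈ 17 mm (dimensions read to the nearest mm from the axis ticks). For the STL, each face is triangulated and given an outward normal.

solid part
  facet normal 0.0000 0.0000 -1.0000
    outer loop
      vertex 6.5 9.8 0.0
      vertex 9.0 7.9 0.0
      vertex 10.0 5.0 0.0
    endloop
  endfacet
  facet normal 0.0000 0.0000 -1.0000
    outer loop
      vertex 3.5 9.8 0.0
      vertex 6.5 9.8 0.0
      vertex 10.0 5.0 0.0
    endloop
  endfacet
  facet normal 0.0000 0.0000 -1.0000
    outer loop
      vertex 1.0 7.9 0.0
      vertex 3.5 9.8 0.0
      vertex 10.0 5.0 0.0
    endloop
  endfacet
  facet normal 0.0000 0.0000 -1.0000
    outer loop
      vertex 0.0 5.0 0.0
      vertex 1.0 7.9 0.0
      vertex 10.0 5.0 0.0
    endloop
  endfacet
  facet normal 0.0000 0.0000 -1.0000
    outer loop
      vertex 1.0 2.1 0.0
      vertex 0.0 5.0 0.0
      vertex 10.0 5.0 0.0
    endloop
  endfacet
  facet normal 0.0000 0.0000 -1.0000
    outer loop
      vertex 3.5 0.2 0.0
      vertex 1.0 2.1 0.0
      vertex 10.0 5.0 0.0
    endloop
  endfacet
  facet normal 0.0000 0.0000 -1.0000
    outer loop
      vertex 6.5 0.2 0.0
      vertex 3.5 0.2 0.0
      vertex 10.0 5.0 0.0
    endloop
  endfacet
  facet normal 0.0000 0.0000 -1.0000
    outer loop
      vertex 9.0 2.1 0.0
      vertex 6.5 0.2 0.0
      vertex 10.0 5.0 0.0
    endloop
  endfacet
  facet normal 0.0000 0.0000 1.0000
    outer loop
      vertex 10.0 5.0 17.0
      vertex 9.0 7.9 17.0
      vertex 6.5 9.8 17.0
    endloop
  endfacet
  facet normal 0.0000 0.0000 1.0000
    outer loop
      vertex 10.0 5.0 17.0
      vertex 6.5 9.8 17.0
      vertex 3.5 9.8 17.0
    endloop
  endfacet
  facet normal 0.0000 0.0000 1.0000
    outer loop
      vertex 10.0 5.0 17.0
      vertex 3.5 9.8 17.0
      vertex 1.0 7.9 17.0
    endloop
  endfacet
  facet normal 0.0000 0.0000 1.0000
    outer loop
      vertex 10.0 5.0 17.0
      vertex 1.0 7.9 17.0
      vertex 0.0 5.0 17.0
    endloop
  endfacet
  facet normal 0.0000 0.0000 1.0000
    outer loop
      vertex 10.0 5.0 17.0
      vertex 0.0 5.0 17.0
      vertex 1.0 2.1 17.0
    endloop
  endfacet
  facet normal 0.0000 0.0000 1.0000
    outer loop
      vertex 10.0 5.0 17.0
      vertex 1.0 2.1 17.0
      vertex 3.5 0.2 17.0
    endloop
  endfacet
  facet normal 0.0000 0.0000 1.0000
    outer loop
      vertex 10.0 5.0 17.0
      vertex 3.5 0.2 17.0
      vertex 6.5 0.2 17.0
    endloop
  endfacet
  facet normal 0.0000 0.0000 1.0000
    outer loop
      vertex 10.0 5.0 17.0
      vertex 6.5 0.2 17.0
      vertex 9.0 2.1 17.0
    endloop
  endfacet
  facet normal 0.9454 0.3260 0.0000
    outer loop
      vertex 10.0 5.0 0.0
      vertex 9.0 7.9 0.0
      vertex 9.0 7.9 17.0
    endloop
  endfacet
  facet normal 0.9454 0.3260 0.0000
    outer loop
      vertex 10.0 5.0 0.0
      vertex 9.0 7.9 17.0
      vertex 10.0 5.0 17.0
    endloop
  endfacet
  facet normal 0.6051 0.7962 0.0000
    outer loop
      vertex 9.0 7.9 0.0
      vertex 6.5 9.8 0.0
      vertex 6.5 9.8 17.0
    endloop
  endfacet
  facet normal 0.6051 0.7962 0.0000
    outer loop
      vertex 9.0 7.9 0.0
      vertex 6.5 9.8 17.0
      vertex 9.0 7.9 17.0
    endloop
  endfacet
  facet normal 0.0000 1.0000 0.0000
    outer loop
      vertex 6.5 9.8 0.0
      vertex 3.5 9.8 0.0
      vertex 3.5 9.8 17.0
    endloop
  endfacet
  facet normal 0.0000 1.0000 0.0000
    outer loop
      vertex 6.5 9.8 0.0
      vertex 3.5 9.8 17.0
      vertex 6.5 9.8 17.0
    endloop
  endfacet
  facet normal -0.6051 0.7962 0.0000
    outer loop
      vertex 3.5 9.8 0.0
      vertex 1.0 7.9 0.0
      vertex 1.0 7.9 17.0
    endloop
  endfacet
  facet normal -0.6051 0.7962 0.0000
    outer loop
      vertex 3.5 9.8 0.0
      vertex 1.0 7.9 17.0
      vertex 3.5 9.8 17.0
    endloop
  endfacet
  facet normal -0.9454 0.3260 0.0000
    outer loop
      vertex 1.0 7.9 0.0
      vertex 0.0 5.0 0.0
      vertex 0.0 5.0 17.0
    endloop
  endfacet
  facet normal -0.9454 0.3260 0.0000
    outer loop
      vertex 1.0 7.9 0.0
      vertex 0.0 5.0 17.0
      vertex 1.0 7.9 17.0
    endloop
  endfacet
  facet normal -0.9454 -0.3260 0.0000
    outer loop
      vertex 0.0 5.0 0.0
      vertex 1.0 2.1 0.0
      vertex 1.0 2.1 17.0
    endloop
  endfacet
  facet normal -0.9454 -0.3260 0.0000
    outer loop
      vertex 0.0 5.0 0.0
      vertex 1.0 2.1 17.0
      vertex 0.0 5.0 17.0
    endloop
  endfacet
  facet normal -0.6051 -0.7962 0.0000
    outer loop
      vertex 1.0 2.1 0.0
      vertex 3.5 0.2 0.0
      vertex 3.5 0.2 17.0
    endloop
  endfacet
  facet normal -0.6051 -0.7962 0.0000
    outer loop
      vertex 1.0 2.1 0.0
      vertex 3.5 0.2 17.0
      vertex 1.0 2.1 17.0
    endloop
  endfacet
  facet normal 0.0000 -1.0000 0.0000
    outer loop
      vertex 3.5 0.2 0.0
      vertex 6.5 0.2 0.0
      vertex 6.5 0.2 17.0
    endloop
  endfacet
  facet normal 0.0000 -1.0000 0.0000
    outer loop
      vertex 3.5 0.2 0.0
      vertex 6.5 0.2 17.0
      vertex 3.5 0.2 17.0
    endloop
  endfacet
  facet normal 0.6051 -0.7962 0.0000
    outer loop
      vertex 6.5 0.2 0.0
      vertex 9.0 2.1 0.0
      vertex 9.0 2.1 17.0
    endloop
  endfacet
  facet normal 0.6051 -0.7962 0.0000
    outer loop
      vertex 6.5 0.2 0.0
      vertex 9.0 2.1 17.0
      vertex 6.5 0.2 17.0
    endloop
  endfacet
  facet normal 0.9454 -0.3260 0.0000
    outer loop
      vertex 9.0 2.1 0.0
      vertex 10.0 5.0 0.0
      vertex 10.0 5.0 17.0
    endloop
  endfacet
  facet normal 0.9454 -0.3260 0.0000
    outer loop
      vertex 9.0 2.1 0.0
      vertex 10.0 5.0 17.0
      vertex 9.0 2.1 17.0
    endloop
  endfacet
endsolid part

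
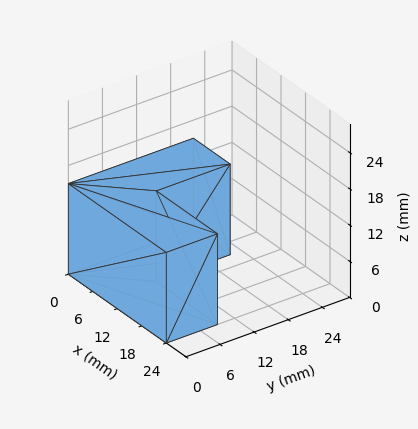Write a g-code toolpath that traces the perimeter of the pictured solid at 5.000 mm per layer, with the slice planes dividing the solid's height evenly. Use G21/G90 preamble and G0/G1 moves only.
Reading the render: the shape is an L-shaped prism: outer 24 × 22 mm, arm thicknesses ≈ 9 mm (horizontal) and 9 mm (vertical), extruded 15 mm in z (dimensions read to the nearest mm from the axis ticks). For the g-code, the solid's height is divided into equal slices at the stated Δz and each level perimeter traced with G1 moves after a G0 lift.

; perimeter-only toolpath
G21 ; units = mm
G90 ; absolute positioning
G28 ; home
; layer 1
G0 Z5.000
G0 X0.000 Y0.000
G1 X24.000 Y0.000
G1 X24.000 Y9.000
G1 X9.000 Y9.000
G1 X9.000 Y22.000
G1 X0.000 Y22.000
G1 X0.000 Y0.000
; layer 2
G0 Z10.000
G0 X0.000 Y0.000
G1 X24.000 Y0.000
G1 X24.000 Y9.000
G1 X9.000 Y9.000
G1 X9.000 Y22.000
G1 X0.000 Y22.000
G1 X0.000 Y0.000
; layer 3
G0 Z15.000
G0 X0.000 Y0.000
G1 X24.000 Y0.000
G1 X24.000 Y9.000
G1 X9.000 Y9.000
G1 X9.000 Y22.000
G1 X0.000 Y22.000
G1 X0.000 Y0.000
M2 ; end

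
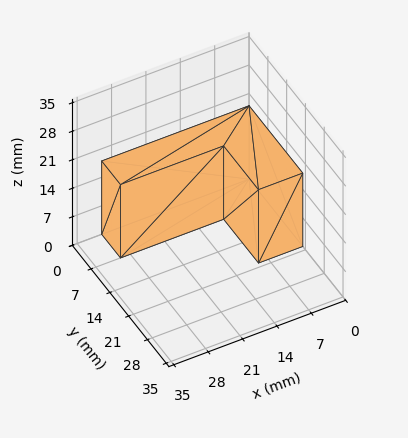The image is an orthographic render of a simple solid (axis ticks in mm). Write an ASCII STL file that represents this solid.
Reading the render: the shape is an L-shaped prism: outer 30 × 20 mm, arm thicknesses ≈ 7 mm (horizontal) and 9 mm (vertical), extruded 18 mm in z (dimensions read to the nearest mm from the axis ticks). For the STL, each face is triangulated and given an outward normal.

solid part
  facet normal 0.0000 0.0000 -1.0000
    outer loop
      vertex 30.0 7.0 0.0
      vertex 30.0 0.0 0.0
      vertex 0.0 0.0 0.0
    endloop
  endfacet
  facet normal 0.0000 0.0000 -1.0000
    outer loop
      vertex 9.0 7.0 0.0
      vertex 30.0 7.0 0.0
      vertex 0.0 0.0 0.0
    endloop
  endfacet
  facet normal 0.0000 0.0000 -1.0000
    outer loop
      vertex 9.0 20.0 0.0
      vertex 9.0 7.0 0.0
      vertex 0.0 0.0 0.0
    endloop
  endfacet
  facet normal 0.0000 0.0000 -1.0000
    outer loop
      vertex 0.0 20.0 0.0
      vertex 9.0 20.0 0.0
      vertex 0.0 0.0 0.0
    endloop
  endfacet
  facet normal 0.0000 0.0000 1.0000
    outer loop
      vertex 0.0 0.0 18.0
      vertex 30.0 0.0 18.0
      vertex 30.0 7.0 18.0
    endloop
  endfacet
  facet normal 0.0000 0.0000 1.0000
    outer loop
      vertex 0.0 0.0 18.0
      vertex 30.0 7.0 18.0
      vertex 9.0 7.0 18.0
    endloop
  endfacet
  facet normal 0.0000 0.0000 1.0000
    outer loop
      vertex 0.0 0.0 18.0
      vertex 9.0 7.0 18.0
      vertex 9.0 20.0 18.0
    endloop
  endfacet
  facet normal 0.0000 0.0000 1.0000
    outer loop
      vertex 0.0 0.0 18.0
      vertex 9.0 20.0 18.0
      vertex 0.0 20.0 18.0
    endloop
  endfacet
  facet normal 0.0000 -1.0000 0.0000
    outer loop
      vertex 0.0 0.0 0.0
      vertex 30.0 0.0 0.0
      vertex 30.0 0.0 18.0
    endloop
  endfacet
  facet normal 0.0000 -1.0000 0.0000
    outer loop
      vertex 0.0 0.0 0.0
      vertex 30.0 0.0 18.0
      vertex 0.0 0.0 18.0
    endloop
  endfacet
  facet normal 1.0000 0.0000 0.0000
    outer loop
      vertex 30.0 0.0 0.0
      vertex 30.0 7.0 0.0
      vertex 30.0 7.0 18.0
    endloop
  endfacet
  facet normal 1.0000 0.0000 0.0000
    outer loop
      vertex 30.0 0.0 0.0
      vertex 30.0 7.0 18.0
      vertex 30.0 0.0 18.0
    endloop
  endfacet
  facet normal 0.0000 1.0000 0.0000
    outer loop
      vertex 30.0 7.0 0.0
      vertex 9.0 7.0 0.0
      vertex 9.0 7.0 18.0
    endloop
  endfacet
  facet normal 0.0000 1.0000 0.0000
    outer loop
      vertex 30.0 7.0 0.0
      vertex 9.0 7.0 18.0
      vertex 30.0 7.0 18.0
    endloop
  endfacet
  facet normal 1.0000 0.0000 0.0000
    outer loop
      vertex 9.0 7.0 0.0
      vertex 9.0 20.0 0.0
      vertex 9.0 20.0 18.0
    endloop
  endfacet
  facet normal 1.0000 0.0000 0.0000
    outer loop
      vertex 9.0 7.0 0.0
      vertex 9.0 20.0 18.0
      vertex 9.0 7.0 18.0
    endloop
  endfacet
  facet normal 0.0000 1.0000 0.0000
    outer loop
      vertex 9.0 20.0 0.0
      vertex 0.0 20.0 0.0
      vertex 0.0 20.0 18.0
    endloop
  endfacet
  facet normal 0.0000 1.0000 0.0000
    outer loop
      vertex 9.0 20.0 0.0
      vertex 0.0 20.0 18.0
      vertex 9.0 20.0 18.0
    endloop
  endfacet
  facet normal -1.0000 0.0000 0.0000
    outer loop
      vertex 0.0 20.0 0.0
      vertex 0.0 0.0 0.0
      vertex 0.0 0.0 18.0
    endloop
  endfacet
  facet normal -1.0000 0.0000 0.0000
    outer loop
      vertex 0.0 20.0 0.0
      vertex 0.0 0.0 18.0
      vertex 0.0 20.0 18.0
    endloop
  endfacet
endsolid part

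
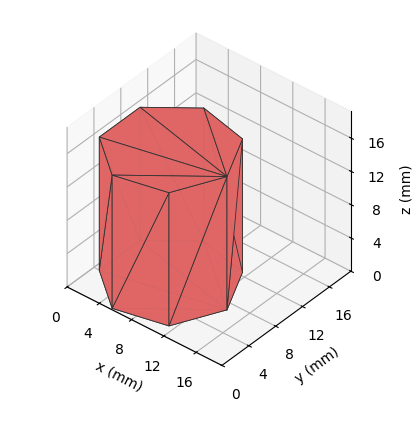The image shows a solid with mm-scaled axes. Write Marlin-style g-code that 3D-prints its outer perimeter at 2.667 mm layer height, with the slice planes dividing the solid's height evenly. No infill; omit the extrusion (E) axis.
Reading the render: the shape is a regular 7-sided prism (a cylinder approximated with 7 flat sides), circumscribed radius ≈ 7 mm, height ≈ 16 mm (dimensions read to the nearest mm from the axis ticks). For the g-code, the solid's height is divided into equal slices at the stated Δz and each level perimeter traced with G1 moves after a G0 lift.

; perimeter-only toolpath
G21 ; units = mm
G90 ; absolute positioning
G28 ; home
; layer 1
G0 Z2.667
G0 X14.000 Y7.000
G1 X11.364 Y12.473
G1 X5.442 Y13.824
G1 X0.693 Y10.037
G1 X0.693 Y3.963
G1 X5.442 Y0.176
G1 X11.364 Y1.527
G1 X14.000 Y7.000
; layer 2
G0 Z5.333
G0 X14.000 Y7.000
G1 X11.364 Y12.473
G1 X5.442 Y13.824
G1 X0.693 Y10.037
G1 X0.693 Y3.963
G1 X5.442 Y0.176
G1 X11.364 Y1.527
G1 X14.000 Y7.000
; layer 3
G0 Z8.000
G0 X14.000 Y7.000
G1 X11.364 Y12.473
G1 X5.442 Y13.824
G1 X0.693 Y10.037
G1 X0.693 Y3.963
G1 X5.442 Y0.176
G1 X11.364 Y1.527
G1 X14.000 Y7.000
; layer 4
G0 Z10.667
G0 X14.000 Y7.000
G1 X11.364 Y12.473
G1 X5.442 Y13.824
G1 X0.693 Y10.037
G1 X0.693 Y3.963
G1 X5.442 Y0.176
G1 X11.364 Y1.527
G1 X14.000 Y7.000
; layer 5
G0 Z13.333
G0 X14.000 Y7.000
G1 X11.364 Y12.473
G1 X5.442 Y13.824
G1 X0.693 Y10.037
G1 X0.693 Y3.963
G1 X5.442 Y0.176
G1 X11.364 Y1.527
G1 X14.000 Y7.000
; layer 6
G0 Z16.000
G0 X14.000 Y7.000
G1 X11.364 Y12.473
G1 X5.442 Y13.824
G1 X0.693 Y10.037
G1 X0.693 Y3.963
G1 X5.442 Y0.176
G1 X11.364 Y1.527
G1 X14.000 Y7.000
M2 ; end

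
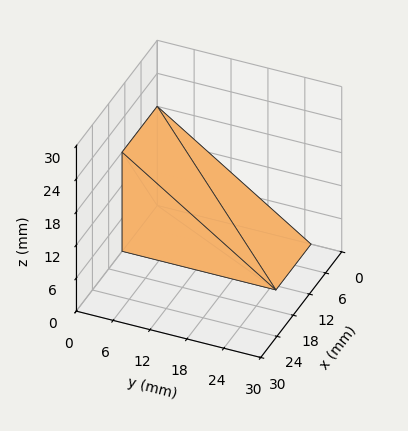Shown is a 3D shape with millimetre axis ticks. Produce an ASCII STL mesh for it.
Reading the render: the shape is a wedge (ramp): 13 × 25 mm base, rising to 18 mm along the y=0 edge and sloping linearly to z=0 at y=25 (dimensions read to the nearest mm from the axis ticks). For the STL, each face is triangulated and given an outward normal.

solid part
  facet normal 0.0000 0.0000 -1.0000
    outer loop
      vertex 13.0 25.0 0.0
      vertex 13.0 0.0 0.0
      vertex 0.0 0.0 0.0
    endloop
  endfacet
  facet normal 0.0000 0.0000 -1.0000
    outer loop
      vertex 0.0 25.0 0.0
      vertex 13.0 25.0 0.0
      vertex 0.0 0.0 0.0
    endloop
  endfacet
  facet normal 0.0000 -1.0000 0.0000
    outer loop
      vertex 0.0 0.0 0.0
      vertex 13.0 0.0 0.0
      vertex 13.0 0.0 18.0
    endloop
  endfacet
  facet normal 0.0000 -1.0000 0.0000
    outer loop
      vertex 0.0 0.0 0.0
      vertex 13.0 0.0 18.0
      vertex 0.0 0.0 18.0
    endloop
  endfacet
  facet normal 0.0000 0.5843 0.8115
    outer loop
      vertex 0.0 0.0 18.0
      vertex 13.0 0.0 18.0
      vertex 13.0 25.0 0.0
    endloop
  endfacet
  facet normal 0.0000 0.5843 0.8115
    outer loop
      vertex 0.0 0.0 18.0
      vertex 13.0 25.0 0.0
      vertex 0.0 25.0 0.0
    endloop
  endfacet
  facet normal -1.0000 0.0000 0.0000
    outer loop
      vertex 0.0 0.0 18.0
      vertex 0.0 25.0 0.0
      vertex 0.0 0.0 0.0
    endloop
  endfacet
  facet normal 1.0000 0.0000 0.0000
    outer loop
      vertex 13.0 0.0 0.0
      vertex 13.0 25.0 0.0
      vertex 13.0 0.0 18.0
    endloop
  endfacet
endsolid part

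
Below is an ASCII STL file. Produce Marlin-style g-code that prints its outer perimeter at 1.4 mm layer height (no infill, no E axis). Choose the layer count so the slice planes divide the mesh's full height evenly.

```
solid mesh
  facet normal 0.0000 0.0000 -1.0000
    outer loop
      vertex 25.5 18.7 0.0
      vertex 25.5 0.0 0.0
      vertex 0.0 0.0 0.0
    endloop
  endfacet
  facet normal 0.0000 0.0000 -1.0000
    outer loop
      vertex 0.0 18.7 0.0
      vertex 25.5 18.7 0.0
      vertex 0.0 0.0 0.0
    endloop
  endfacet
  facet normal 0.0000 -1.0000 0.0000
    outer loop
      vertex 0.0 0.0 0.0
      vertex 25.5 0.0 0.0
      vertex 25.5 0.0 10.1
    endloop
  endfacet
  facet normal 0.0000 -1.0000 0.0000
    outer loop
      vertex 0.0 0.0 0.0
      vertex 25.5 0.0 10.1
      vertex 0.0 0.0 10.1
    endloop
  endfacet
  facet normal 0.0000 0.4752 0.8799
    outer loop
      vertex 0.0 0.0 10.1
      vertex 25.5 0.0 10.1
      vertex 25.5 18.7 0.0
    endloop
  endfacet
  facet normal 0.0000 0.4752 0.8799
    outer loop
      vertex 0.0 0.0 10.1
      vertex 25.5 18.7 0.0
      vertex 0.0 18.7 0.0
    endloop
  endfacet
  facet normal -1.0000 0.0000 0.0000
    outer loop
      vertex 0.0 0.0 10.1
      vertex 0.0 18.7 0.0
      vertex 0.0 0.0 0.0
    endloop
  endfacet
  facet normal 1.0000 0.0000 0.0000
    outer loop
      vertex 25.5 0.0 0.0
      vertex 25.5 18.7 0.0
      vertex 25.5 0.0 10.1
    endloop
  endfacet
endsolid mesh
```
; perimeter-only toolpath
G21 ; units = mm
G90 ; absolute positioning
G28 ; home
; layer 1
G0 Z1.4
G0 X0.0 Y0.0
G1 X25.5 Y0.0
G1 X25.5 Y16.0
G1 X0.0 Y16.0
G1 X0.0 Y0.0
; layer 2
G0 Z2.9
G0 X0.0 Y0.0
G1 X25.5 Y0.0
G1 X25.5 Y13.4
G1 X0.0 Y13.4
G1 X0.0 Y0.0
; layer 3
G0 Z4.3
G0 X0.0 Y0.0
G1 X25.5 Y0.0
G1 X25.5 Y10.7
G1 X0.0 Y10.7
G1 X0.0 Y0.0
; layer 4
G0 Z5.8
G0 X0.0 Y0.0
G1 X25.5 Y0.0
G1 X25.5 Y8.0
G1 X0.0 Y8.0
G1 X0.0 Y0.0
; layer 5
G0 Z7.2
G0 X0.0 Y0.0
G1 X25.5 Y0.0
G1 X25.5 Y5.3
G1 X0.0 Y5.3
G1 X0.0 Y0.0
; layer 6
G0 Z8.7
G0 X0.0 Y0.0
G1 X25.5 Y0.0
G1 X25.5 Y2.7
G1 X0.0 Y2.7
G1 X0.0 Y0.0
M2 ; end

The solid is a wedge (ramp): 25.5 × 18.7 mm base, rising to 10.1 mm along the y=0 edge and sloping linearly to z=0 at y=18.7. Slicing at Δz = 1.4 mm — 7 equal slices spanning the solid's height, so layer i sits at z = i·h/7 — gives 6 non-empty perimeters. Each is a 4-segment closed polygon; G0 lifts to the layer z and rapids to the start vertex, then G1 traces the edges. The cross-section shrinks linearly with z (the slice at the apex is degenerate and omitted).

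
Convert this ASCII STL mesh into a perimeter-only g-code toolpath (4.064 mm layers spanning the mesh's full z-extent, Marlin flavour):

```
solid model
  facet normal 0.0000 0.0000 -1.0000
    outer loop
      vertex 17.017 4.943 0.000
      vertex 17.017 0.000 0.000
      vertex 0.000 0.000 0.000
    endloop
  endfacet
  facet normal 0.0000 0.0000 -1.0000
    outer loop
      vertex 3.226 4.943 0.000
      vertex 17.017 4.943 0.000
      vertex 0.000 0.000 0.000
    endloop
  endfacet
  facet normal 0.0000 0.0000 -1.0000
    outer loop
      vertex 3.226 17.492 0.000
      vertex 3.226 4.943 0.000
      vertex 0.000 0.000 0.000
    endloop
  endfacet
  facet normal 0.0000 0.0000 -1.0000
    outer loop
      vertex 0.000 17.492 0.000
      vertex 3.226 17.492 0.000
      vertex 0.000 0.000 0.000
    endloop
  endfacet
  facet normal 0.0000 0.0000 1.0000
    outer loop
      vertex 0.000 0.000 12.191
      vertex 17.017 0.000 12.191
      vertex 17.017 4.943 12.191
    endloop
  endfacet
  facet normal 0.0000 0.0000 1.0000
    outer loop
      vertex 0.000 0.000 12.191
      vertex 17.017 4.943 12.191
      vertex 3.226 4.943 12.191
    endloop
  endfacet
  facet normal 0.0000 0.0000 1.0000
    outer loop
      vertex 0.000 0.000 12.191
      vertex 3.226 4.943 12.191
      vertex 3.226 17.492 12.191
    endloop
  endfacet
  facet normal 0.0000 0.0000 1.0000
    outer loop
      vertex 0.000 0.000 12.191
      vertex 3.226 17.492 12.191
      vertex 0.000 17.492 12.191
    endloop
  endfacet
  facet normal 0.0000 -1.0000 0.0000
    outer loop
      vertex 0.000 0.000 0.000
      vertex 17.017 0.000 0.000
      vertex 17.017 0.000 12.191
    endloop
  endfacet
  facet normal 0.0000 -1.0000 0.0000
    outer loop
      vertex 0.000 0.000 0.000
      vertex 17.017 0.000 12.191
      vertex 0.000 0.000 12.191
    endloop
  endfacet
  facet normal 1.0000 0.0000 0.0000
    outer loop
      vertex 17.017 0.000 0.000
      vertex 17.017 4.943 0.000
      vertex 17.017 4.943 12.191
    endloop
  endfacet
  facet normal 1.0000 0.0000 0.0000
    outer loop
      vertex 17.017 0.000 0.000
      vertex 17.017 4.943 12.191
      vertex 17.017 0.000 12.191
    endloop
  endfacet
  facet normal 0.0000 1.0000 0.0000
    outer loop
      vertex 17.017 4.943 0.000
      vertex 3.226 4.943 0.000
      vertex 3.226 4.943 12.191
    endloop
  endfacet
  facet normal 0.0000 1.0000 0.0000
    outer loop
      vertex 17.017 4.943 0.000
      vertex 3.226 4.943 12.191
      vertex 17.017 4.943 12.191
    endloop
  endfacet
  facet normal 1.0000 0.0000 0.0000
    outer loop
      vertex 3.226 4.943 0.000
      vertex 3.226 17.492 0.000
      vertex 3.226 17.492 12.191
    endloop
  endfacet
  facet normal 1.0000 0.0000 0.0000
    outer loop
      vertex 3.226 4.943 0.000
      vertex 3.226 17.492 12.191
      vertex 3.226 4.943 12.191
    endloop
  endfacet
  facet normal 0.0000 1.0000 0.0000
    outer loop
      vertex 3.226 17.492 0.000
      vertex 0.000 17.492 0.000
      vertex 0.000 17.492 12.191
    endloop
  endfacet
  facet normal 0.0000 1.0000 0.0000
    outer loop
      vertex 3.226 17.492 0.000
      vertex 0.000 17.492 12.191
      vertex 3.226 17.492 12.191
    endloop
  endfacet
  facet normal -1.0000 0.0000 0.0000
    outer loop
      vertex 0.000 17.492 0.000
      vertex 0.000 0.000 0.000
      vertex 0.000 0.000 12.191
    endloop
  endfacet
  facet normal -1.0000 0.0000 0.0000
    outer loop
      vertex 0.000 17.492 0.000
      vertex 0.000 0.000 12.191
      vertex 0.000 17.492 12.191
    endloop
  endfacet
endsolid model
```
; perimeter-only toolpath
G21 ; units = mm
G90 ; absolute positioning
G28 ; home
; layer 1
G0 Z4.064
G0 X0.000 Y0.000
G1 X17.017 Y0.000
G1 X17.017 Y4.943
G1 X3.226 Y4.943
G1 X3.226 Y17.492
G1 X0.000 Y17.492
G1 X0.000 Y0.000
; layer 2
G0 Z8.127
G0 X0.000 Y0.000
G1 X17.017 Y0.000
G1 X17.017 Y4.943
G1 X3.226 Y4.943
G1 X3.226 Y17.492
G1 X0.000 Y17.492
G1 X0.000 Y0.000
; layer 3
G0 Z12.191
G0 X0.000 Y0.000
G1 X17.017 Y0.000
G1 X17.017 Y4.943
G1 X3.226 Y4.943
G1 X3.226 Y17.492
G1 X0.000 Y17.492
G1 X0.000 Y0.000
M2 ; end

The solid is an L-shaped prism: outer 17 × 17.5 mm, arm thicknesses ≈ 4.94 mm (horizontal) and 3.23 mm (vertical), extruded 12.2 mm in z. Slicing at Δz = 4.064 mm — 3 equal slices spanning the solid's height, so layer i sits at z = i·h/3 — gives 3 non-empty perimeters. Each is a 6-segment closed polygon; G0 lifts to the layer z and rapids to the start vertex, then G1 traces the edges.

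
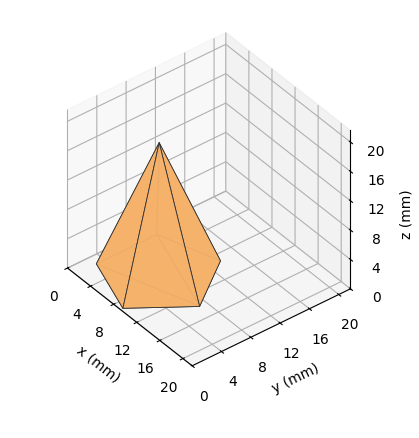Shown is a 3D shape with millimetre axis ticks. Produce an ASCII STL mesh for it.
Reading the render: the shape is a regular 5-sided pyramid, base circumscribed radius ≈ 7 mm, apex at z ≈ 18 mm (dimensions read to the nearest mm from the axis ticks). For the STL, each face is triangulated and given an outward normal.

solid part
  facet normal 0.0000 0.0000 -1.0000
    outer loop
      vertex 1.337 11.114 0.000
      vertex 9.163 13.657 0.000
      vertex 14.000 7.000 0.000
    endloop
  endfacet
  facet normal 0.0000 0.0000 -1.0000
    outer loop
      vertex 1.337 2.886 0.000
      vertex 1.337 11.114 0.000
      vertex 14.000 7.000 0.000
    endloop
  endfacet
  facet normal 0.0000 0.0000 -1.0000
    outer loop
      vertex 9.163 0.343 0.000
      vertex 1.337 2.886 0.000
      vertex 14.000 7.000 0.000
    endloop
  endfacet
  facet normal 0.7717 0.5607 0.3001
    outer loop
      vertex 14.000 7.000 0.000
      vertex 9.163 13.657 0.000
      vertex 7.000 7.000 18.000
    endloop
  endfacet
  facet normal -0.2948 0.9072 0.3001
    outer loop
      vertex 9.163 13.657 0.000
      vertex 1.337 11.114 0.000
      vertex 7.000 7.000 18.000
    endloop
  endfacet
  facet normal -0.9539 0.0000 0.3001
    outer loop
      vertex 1.337 11.114 0.000
      vertex 1.337 2.886 0.000
      vertex 7.000 7.000 18.000
    endloop
  endfacet
  facet normal -0.2948 -0.9072 0.3001
    outer loop
      vertex 1.337 2.886 0.000
      vertex 9.163 0.343 0.000
      vertex 7.000 7.000 18.000
    endloop
  endfacet
  facet normal 0.7717 -0.5607 0.3001
    outer loop
      vertex 9.163 0.343 0.000
      vertex 14.000 7.000 0.000
      vertex 7.000 7.000 18.000
    endloop
  endfacet
endsolid part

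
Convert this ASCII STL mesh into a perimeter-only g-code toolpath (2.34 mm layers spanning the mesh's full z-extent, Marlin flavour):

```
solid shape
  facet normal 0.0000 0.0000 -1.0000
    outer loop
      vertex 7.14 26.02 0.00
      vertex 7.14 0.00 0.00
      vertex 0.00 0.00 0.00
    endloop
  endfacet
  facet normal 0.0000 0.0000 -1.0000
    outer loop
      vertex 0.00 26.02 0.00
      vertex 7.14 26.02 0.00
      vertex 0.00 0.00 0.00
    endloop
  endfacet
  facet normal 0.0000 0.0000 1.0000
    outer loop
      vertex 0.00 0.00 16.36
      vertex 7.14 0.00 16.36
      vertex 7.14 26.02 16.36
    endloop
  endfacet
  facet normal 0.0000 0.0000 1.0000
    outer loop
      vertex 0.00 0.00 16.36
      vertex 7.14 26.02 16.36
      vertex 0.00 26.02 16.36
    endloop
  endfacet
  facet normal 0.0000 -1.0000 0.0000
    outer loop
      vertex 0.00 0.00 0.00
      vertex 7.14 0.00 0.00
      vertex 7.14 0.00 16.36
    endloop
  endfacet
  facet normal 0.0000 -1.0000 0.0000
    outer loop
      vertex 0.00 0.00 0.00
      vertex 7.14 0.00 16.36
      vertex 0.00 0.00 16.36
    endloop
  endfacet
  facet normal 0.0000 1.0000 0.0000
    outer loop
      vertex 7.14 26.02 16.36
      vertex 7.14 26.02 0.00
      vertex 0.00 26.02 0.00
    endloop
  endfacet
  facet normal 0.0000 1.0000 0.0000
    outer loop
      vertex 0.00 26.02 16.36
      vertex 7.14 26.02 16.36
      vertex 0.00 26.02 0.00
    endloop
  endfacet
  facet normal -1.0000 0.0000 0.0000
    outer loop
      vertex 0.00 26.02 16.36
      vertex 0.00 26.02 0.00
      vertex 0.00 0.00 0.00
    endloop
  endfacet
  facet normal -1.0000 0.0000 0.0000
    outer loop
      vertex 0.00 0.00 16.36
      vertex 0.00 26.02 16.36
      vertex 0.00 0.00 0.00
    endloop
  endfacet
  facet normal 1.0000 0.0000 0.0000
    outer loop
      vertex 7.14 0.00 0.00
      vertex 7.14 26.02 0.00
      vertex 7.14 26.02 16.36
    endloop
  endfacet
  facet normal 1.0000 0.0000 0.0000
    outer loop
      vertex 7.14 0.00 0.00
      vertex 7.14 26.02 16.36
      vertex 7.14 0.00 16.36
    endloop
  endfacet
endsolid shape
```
; perimeter-only toolpath
G21 ; units = mm
G90 ; absolute positioning
G28 ; home
; layer 1
G0 Z2.34
G0 X0.00 Y0.00
G1 X7.14 Y0.00
G1 X7.14 Y26.02
G1 X0.00 Y26.02
G1 X0.00 Y0.00
; layer 2
G0 Z4.67
G0 X0.00 Y0.00
G1 X7.14 Y0.00
G1 X7.14 Y26.02
G1 X0.00 Y26.02
G1 X0.00 Y0.00
; layer 3
G0 Z7.01
G0 X0.00 Y0.00
G1 X7.14 Y0.00
G1 X7.14 Y26.02
G1 X0.00 Y26.02
G1 X0.00 Y0.00
; layer 4
G0 Z9.35
G0 X0.00 Y0.00
G1 X7.14 Y0.00
G1 X7.14 Y26.02
G1 X0.00 Y26.02
G1 X0.00 Y0.00
; layer 5
G0 Z11.69
G0 X0.00 Y0.00
G1 X7.14 Y0.00
G1 X7.14 Y26.02
G1 X0.00 Y26.02
G1 X0.00 Y0.00
; layer 6
G0 Z14.02
G0 X0.00 Y0.00
G1 X7.14 Y0.00
G1 X7.14 Y26.02
G1 X0.00 Y26.02
G1 X0.00 Y0.00
; layer 7
G0 Z16.36
G0 X0.00 Y0.00
G1 X7.14 Y0.00
G1 X7.14 Y26.02
G1 X0.00 Y26.02
G1 X0.00 Y0.00
M2 ; end

The solid is a rectangular box, roughly 7.14 × 26 mm footprint and 16.4 mm tall. Slicing at Δz = 2.34 mm — 7 equal slices spanning the solid's height, so layer i sits at z = i·h/7 — gives 7 non-empty perimeters. Each is a 4-segment closed polygon; G0 lifts to the layer z and rapids to the start vertex, then G1 traces the edges.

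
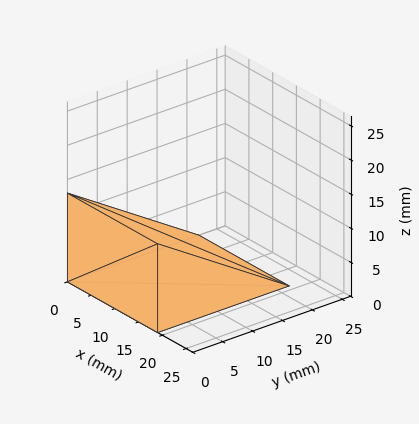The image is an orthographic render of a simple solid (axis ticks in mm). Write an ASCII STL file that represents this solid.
Reading the render: the shape is a wedge (ramp): 19 × 22 mm base, rising to 13 mm along the y=0 edge and sloping linearly to z=0 at y=22 (dimensions read to the nearest mm from the axis ticks). For the STL, each face is triangulated and given an outward normal.

solid part
  facet normal 0.0000 0.0000 -1.0000
    outer loop
      vertex 19.00 22.00 0.00
      vertex 19.00 0.00 0.00
      vertex 0.00 0.00 0.00
    endloop
  endfacet
  facet normal 0.0000 0.0000 -1.0000
    outer loop
      vertex 0.00 22.00 0.00
      vertex 19.00 22.00 0.00
      vertex 0.00 0.00 0.00
    endloop
  endfacet
  facet normal 0.0000 -1.0000 0.0000
    outer loop
      vertex 0.00 0.00 0.00
      vertex 19.00 0.00 0.00
      vertex 19.00 0.00 13.00
    endloop
  endfacet
  facet normal 0.0000 -1.0000 0.0000
    outer loop
      vertex 0.00 0.00 0.00
      vertex 19.00 0.00 13.00
      vertex 0.00 0.00 13.00
    endloop
  endfacet
  facet normal 0.0000 0.5087 0.8609
    outer loop
      vertex 0.00 0.00 13.00
      vertex 19.00 0.00 13.00
      vertex 19.00 22.00 0.00
    endloop
  endfacet
  facet normal 0.0000 0.5087 0.8609
    outer loop
      vertex 0.00 0.00 13.00
      vertex 19.00 22.00 0.00
      vertex 0.00 22.00 0.00
    endloop
  endfacet
  facet normal -1.0000 0.0000 0.0000
    outer loop
      vertex 0.00 0.00 13.00
      vertex 0.00 22.00 0.00
      vertex 0.00 0.00 0.00
    endloop
  endfacet
  facet normal 1.0000 0.0000 0.0000
    outer loop
      vertex 19.00 0.00 0.00
      vertex 19.00 22.00 0.00
      vertex 19.00 0.00 13.00
    endloop
  endfacet
endsolid part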